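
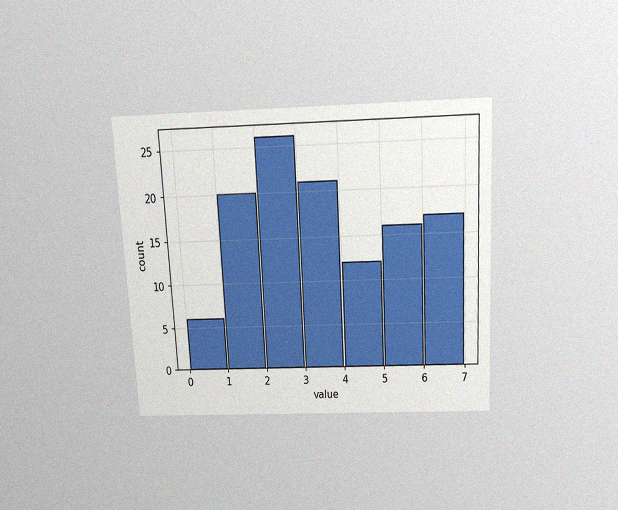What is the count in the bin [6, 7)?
17

The chart is tilted about 3° counter-clockwise and viewed slightly from above, with some photo noise. The [6, 7) bin has height 17.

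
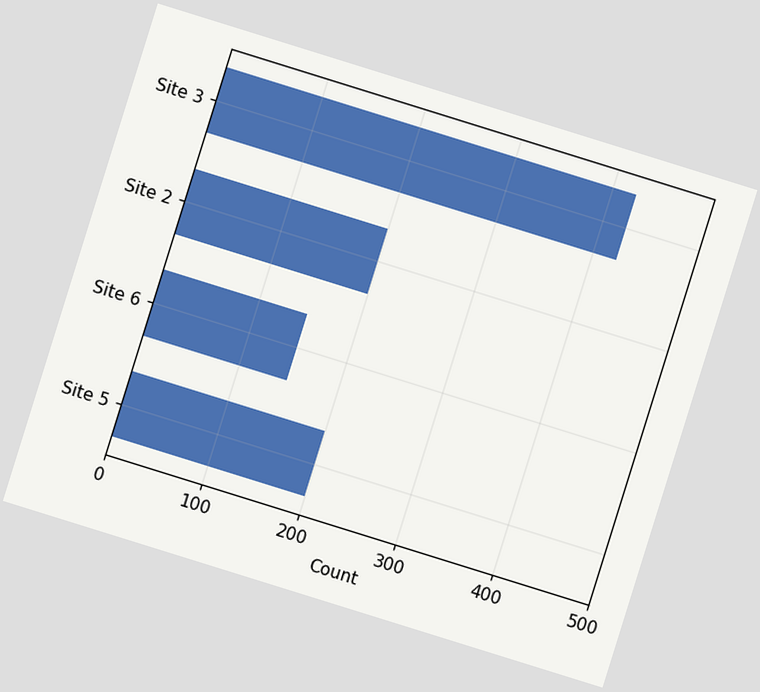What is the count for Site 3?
The chart is tilted about 17° clockwise. Reading along the chart's x-axis, the Site 3 bar reaches 425.

425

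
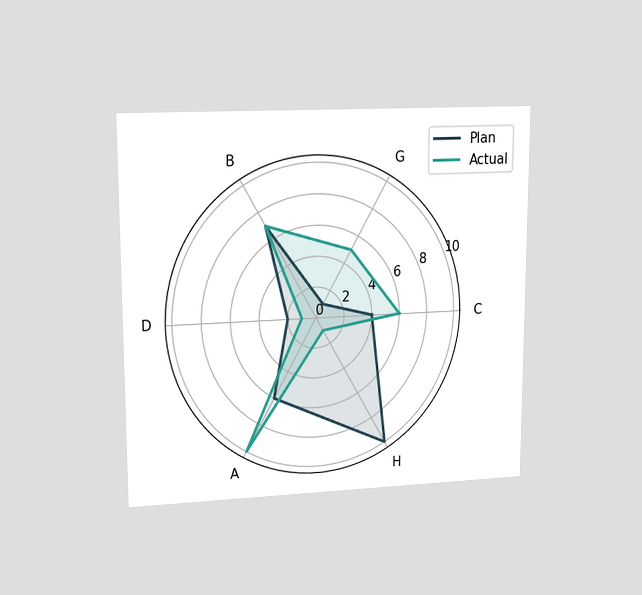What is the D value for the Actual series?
The chart is viewed at a slight angle. On the D axis, Actual reaches 1.

1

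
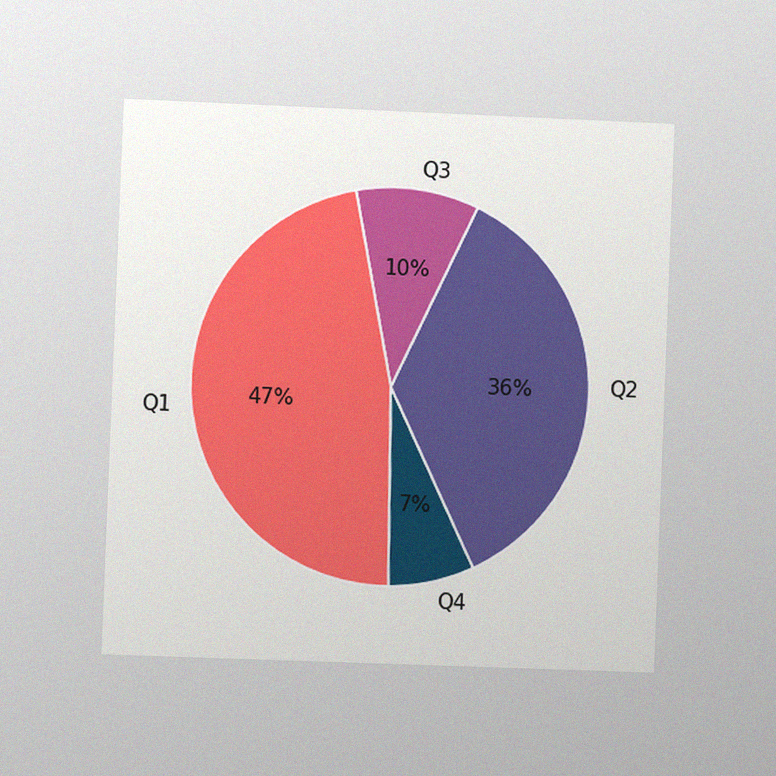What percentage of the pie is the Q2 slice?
36%

The chart is tilted about 2° clockwise and viewed slightly from the left, with some photo noise. The Q2 slice takes up 36% of the pie.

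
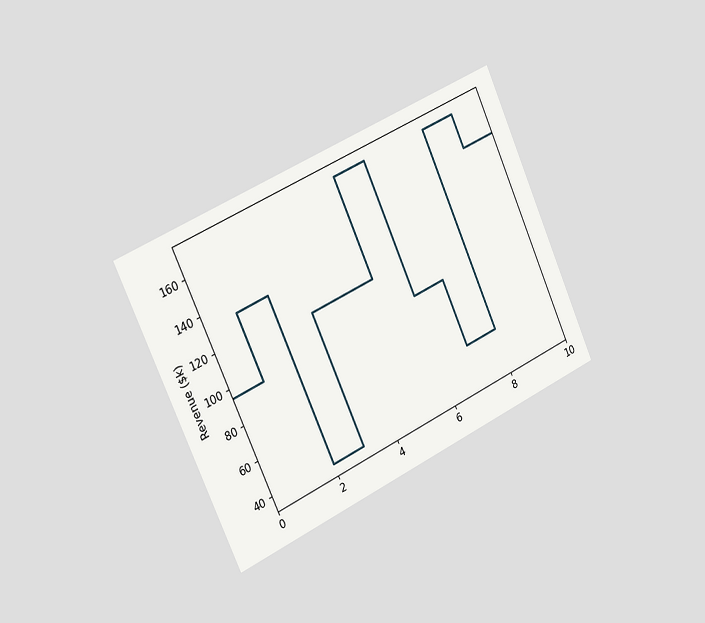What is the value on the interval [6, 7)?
$95k

The chart is tilted about 24° counter-clockwise and viewed slightly from the left. On [6, 7) the step sits at $95k.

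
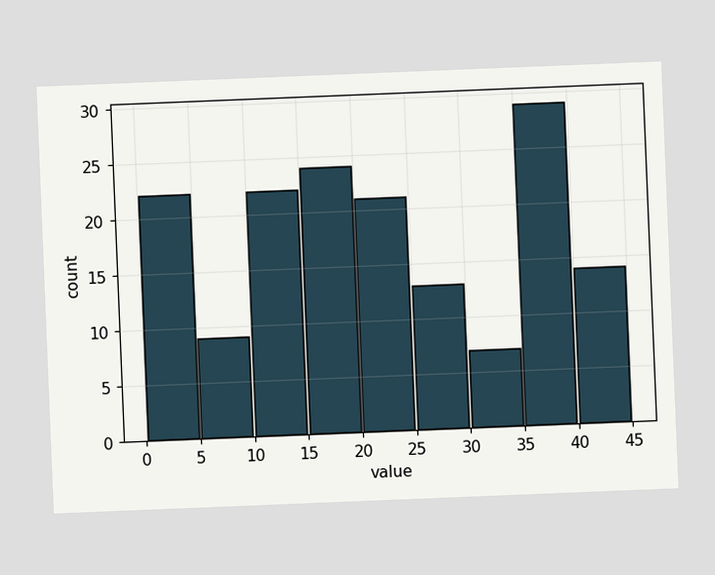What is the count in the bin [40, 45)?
The chart is tilted about 2° counter-clockwise. The [40, 45) bin has height 14.

14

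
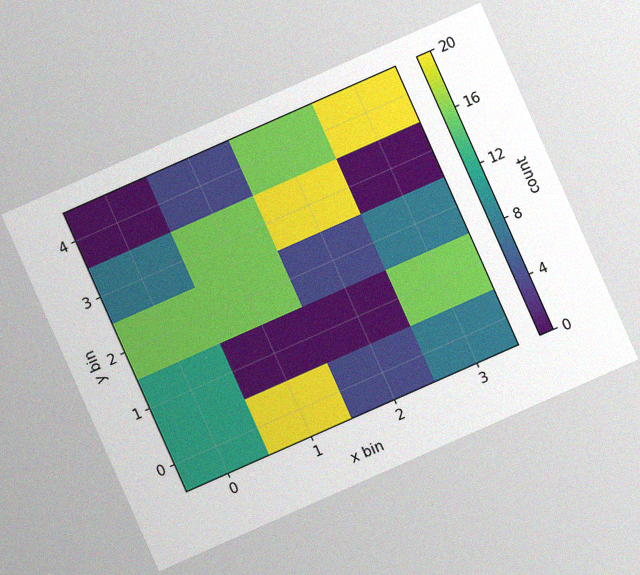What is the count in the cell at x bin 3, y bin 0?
The chart is tilted about 24° counter-clockwise, with some photo noise. Matching the cell (3, 0) against the colorbar gives 8.

8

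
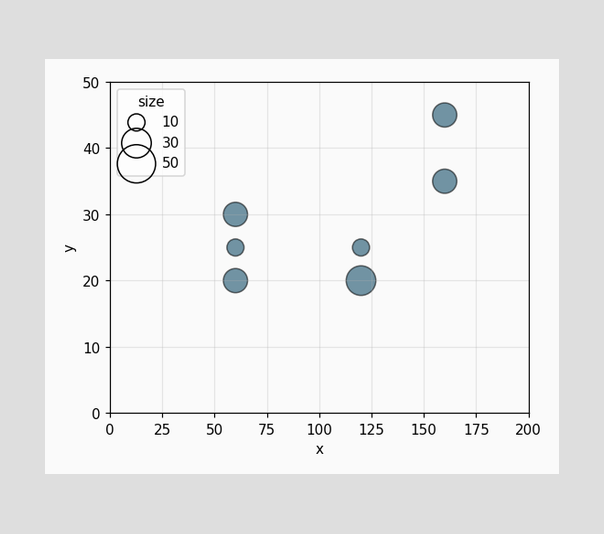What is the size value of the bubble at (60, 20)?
Matching the bubble at (60, 20) against the size legend gives 20.

20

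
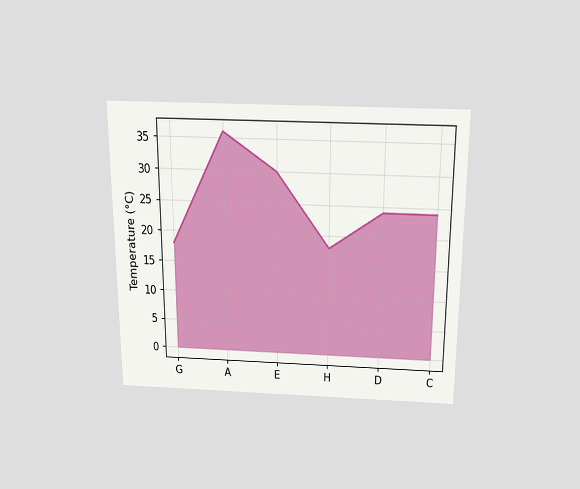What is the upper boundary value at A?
The chart is viewed slightly from above. At A the upper boundary is at 36°C.

36°C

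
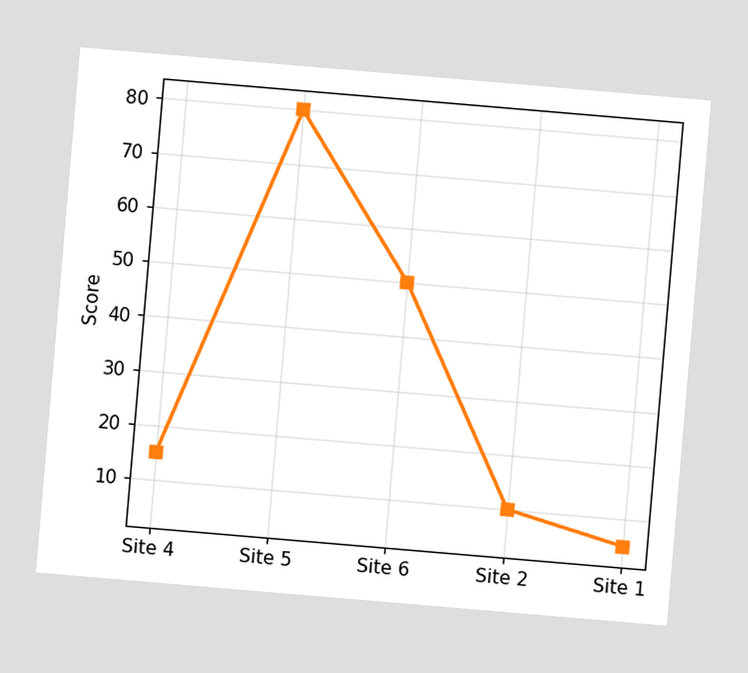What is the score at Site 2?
The chart is tilted about 5° clockwise. At Site 2, the line is at 10.

10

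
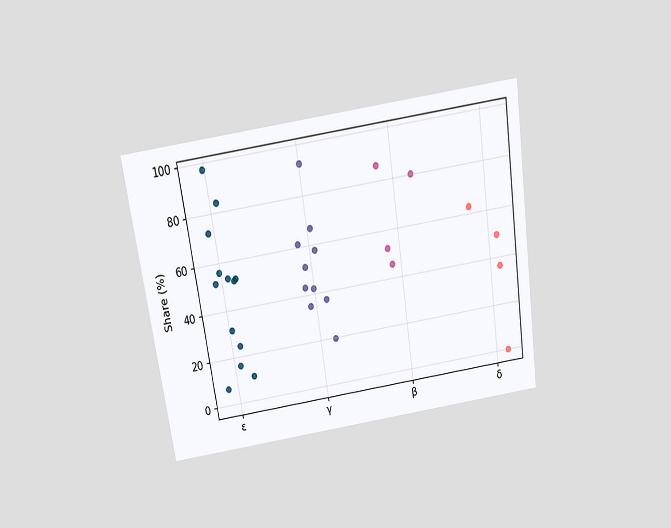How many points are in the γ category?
The chart is tilted about 9° counter-clockwise and viewed slightly from above. Counting the markers in the γ column gives 10.

10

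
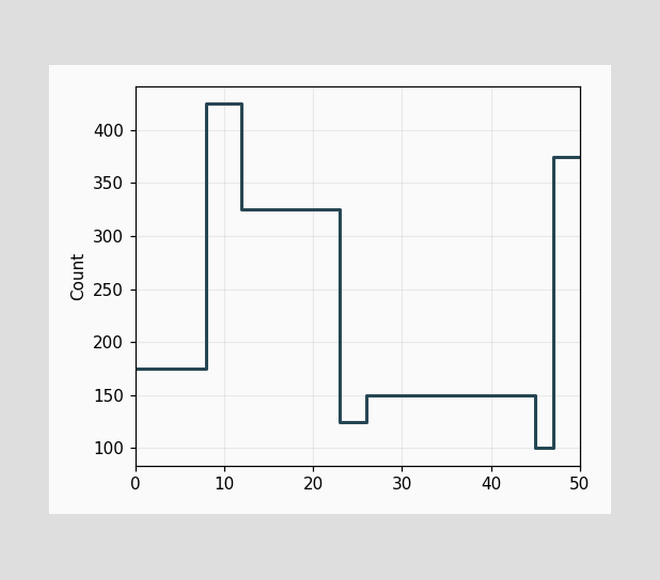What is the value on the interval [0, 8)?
175

On [0, 8) the step sits at 175.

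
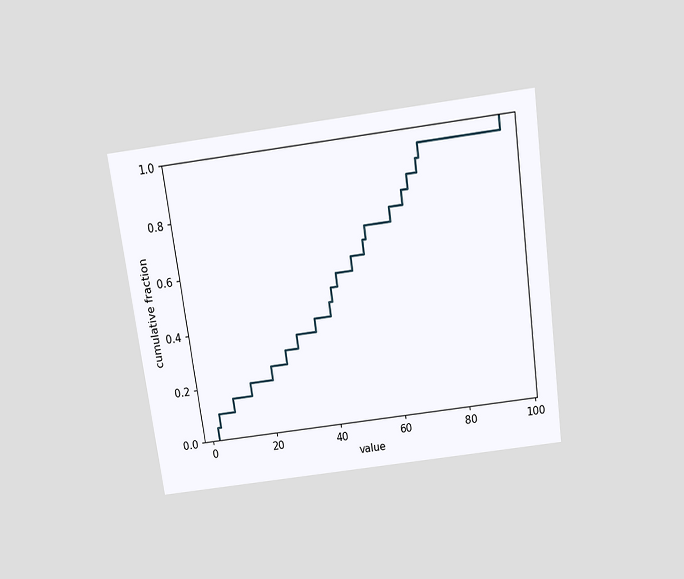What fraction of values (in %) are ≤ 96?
100%

The chart is tilted about 8° counter-clockwise and viewed slightly from above. At x=96 the ECDF step is at 100%.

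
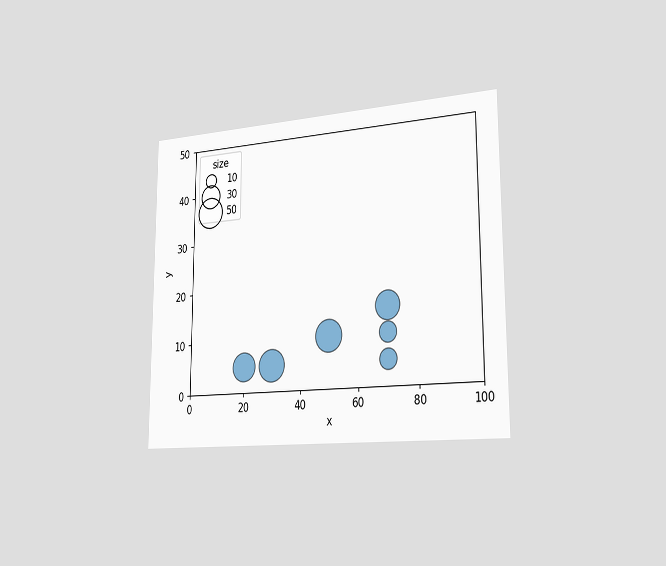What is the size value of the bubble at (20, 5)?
The chart is viewed slightly from the right. Matching the bubble at (20, 5) against the size legend gives 40.

40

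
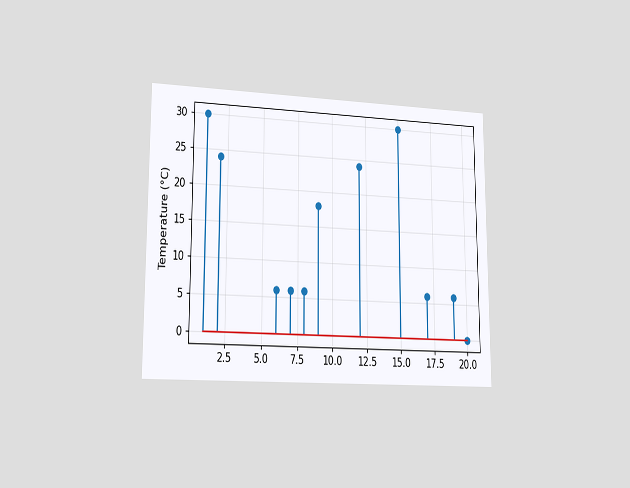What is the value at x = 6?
6°C

The chart is viewed slightly from the left. The stem at x=6 reaches 6°C.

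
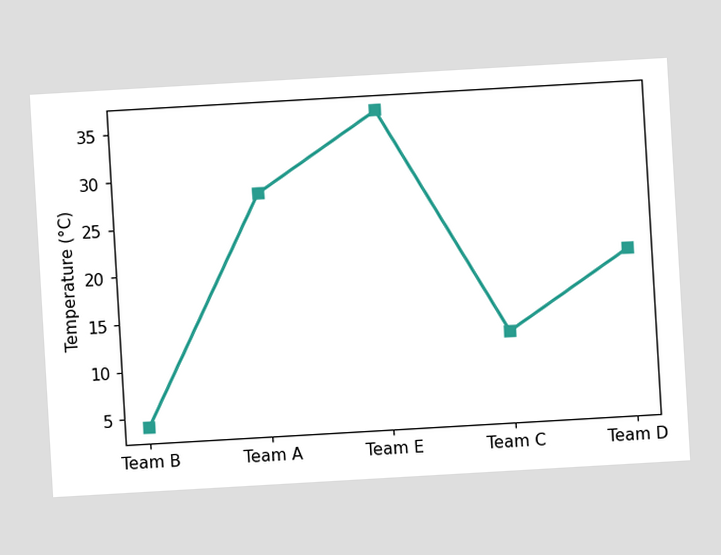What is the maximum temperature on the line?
The chart is tilted about 3° counter-clockwise. The highest point is at Team E, and reading across to the y-axis gives 36°C.

36°C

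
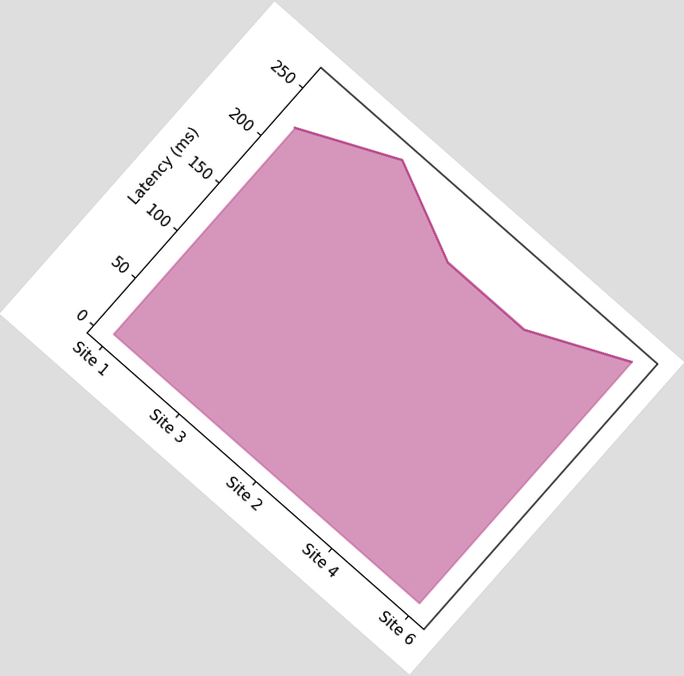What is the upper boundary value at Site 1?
The chart is tilted about 41° clockwise. At Site 1 the upper boundary is at 222ms.

222ms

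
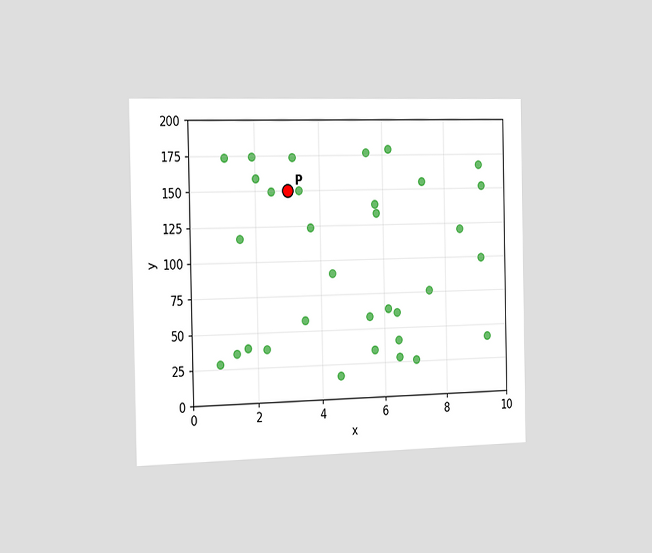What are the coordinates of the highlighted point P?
(3, 150)

The chart is viewed slightly from the left. Following the gridlines from P to each axis, P sits at (3, 150).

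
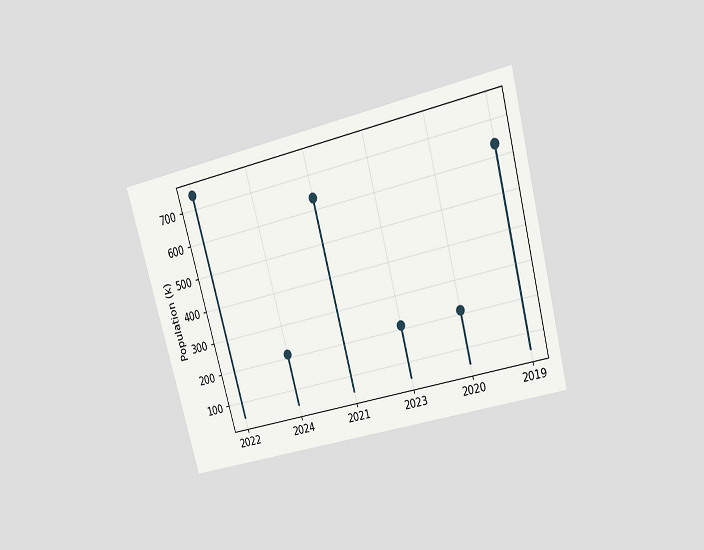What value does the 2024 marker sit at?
212k

The chart is tilted about 15° counter-clockwise and viewed slightly from above. The 2024 marker sits at 212k.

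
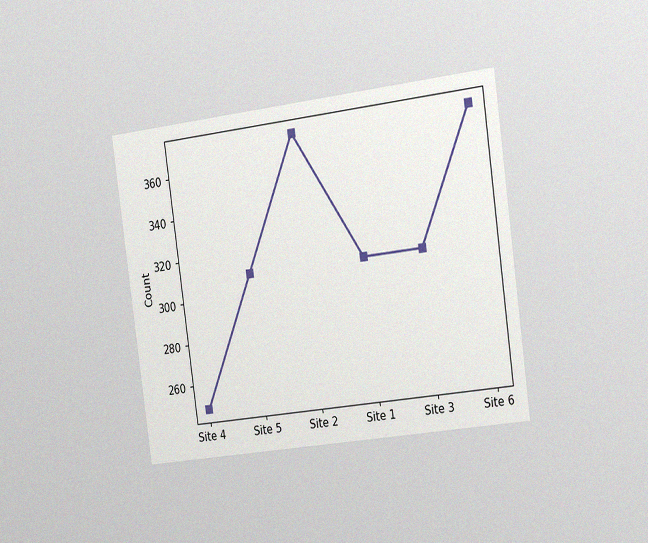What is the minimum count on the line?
The chart is tilted about 8° counter-clockwise and viewed slightly from the right, with some photo noise. The lowest point is at Site 4, and reading across to the y-axis gives 248.

248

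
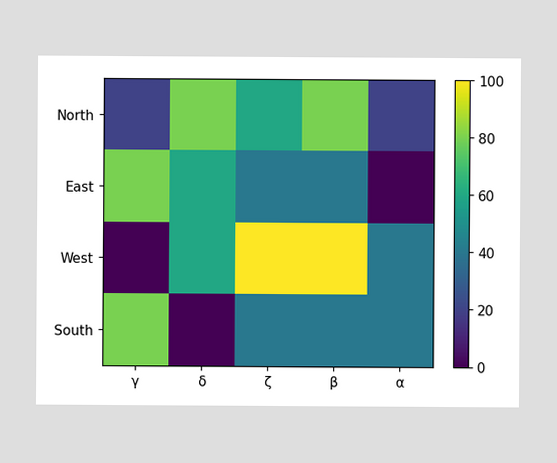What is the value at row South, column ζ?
Matching cell (South, ζ) against the colorbar gives 40.

40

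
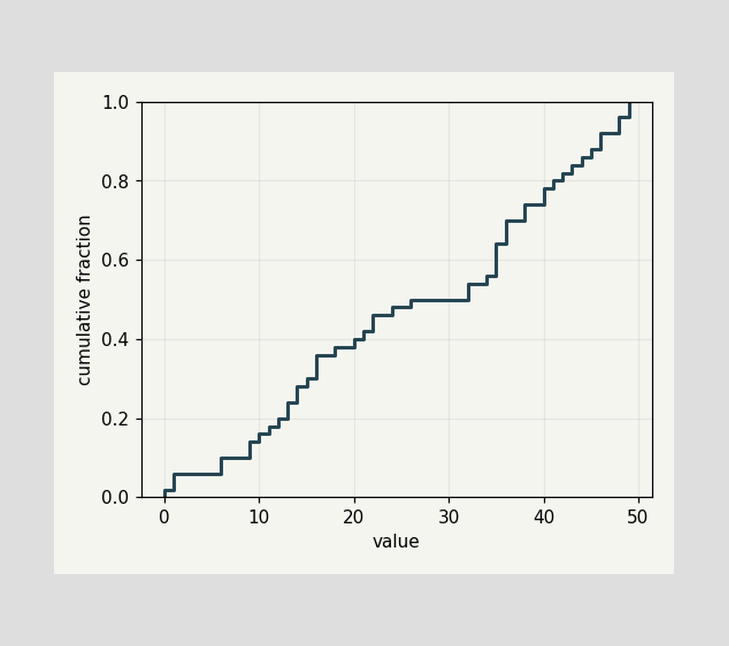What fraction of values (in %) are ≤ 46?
92%

At x=46 the ECDF step is at 92%.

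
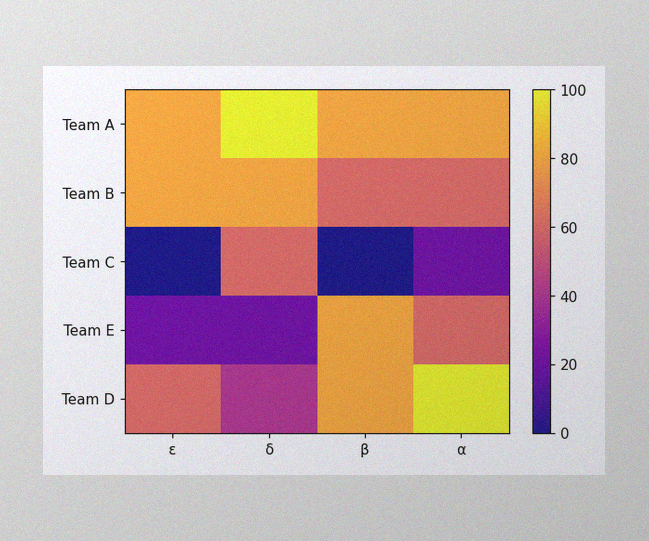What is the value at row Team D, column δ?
The image has some photo noise and uneven lighting. Matching cell (Team D, δ) against the colorbar gives 40.

40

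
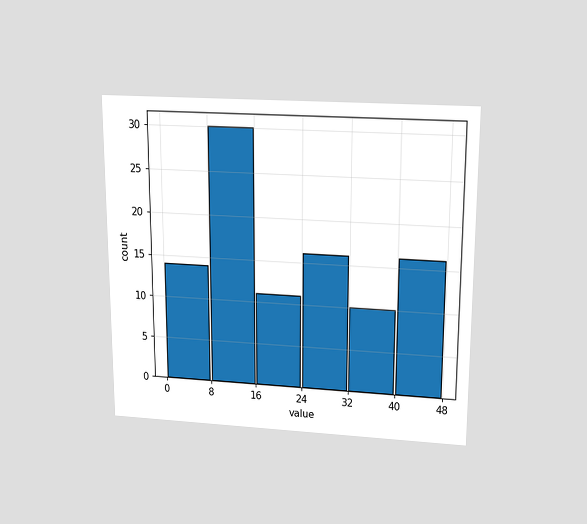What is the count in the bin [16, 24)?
The chart is viewed slightly from above. The [16, 24) bin has height 11.

11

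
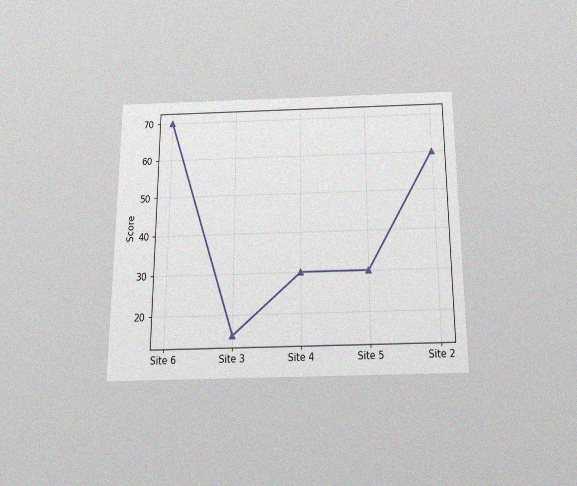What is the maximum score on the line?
The chart is viewed slightly from below, with some photo noise. The highest point is at Site 6, and reading across to the y-axis gives 70.

70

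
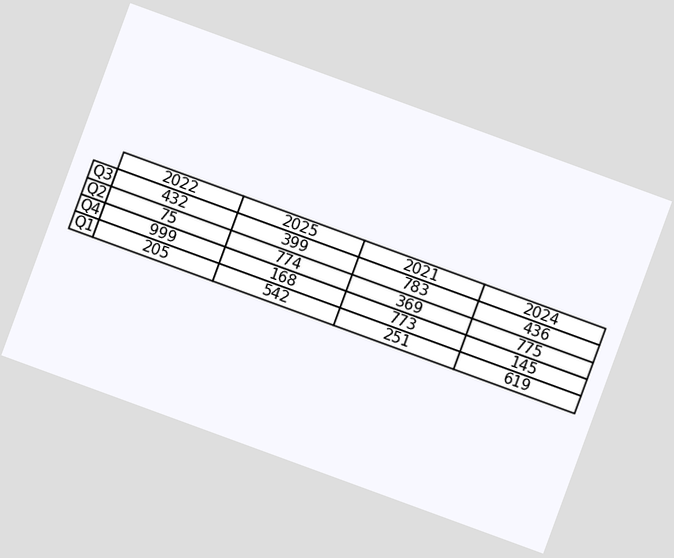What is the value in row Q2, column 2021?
The chart is tilted about 20° clockwise. The (Q2, 2021) cell reads 369.

369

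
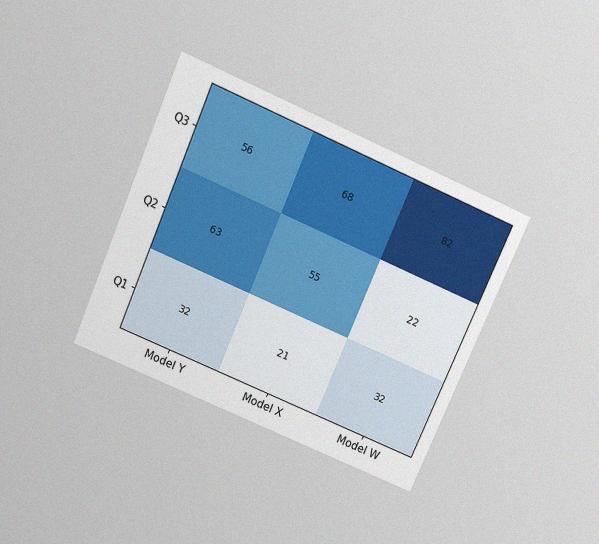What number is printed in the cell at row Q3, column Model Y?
56

The chart is tilted about 23° clockwise and viewed slightly from above, with some photo noise. The (Q3, Model Y) cell reads 56.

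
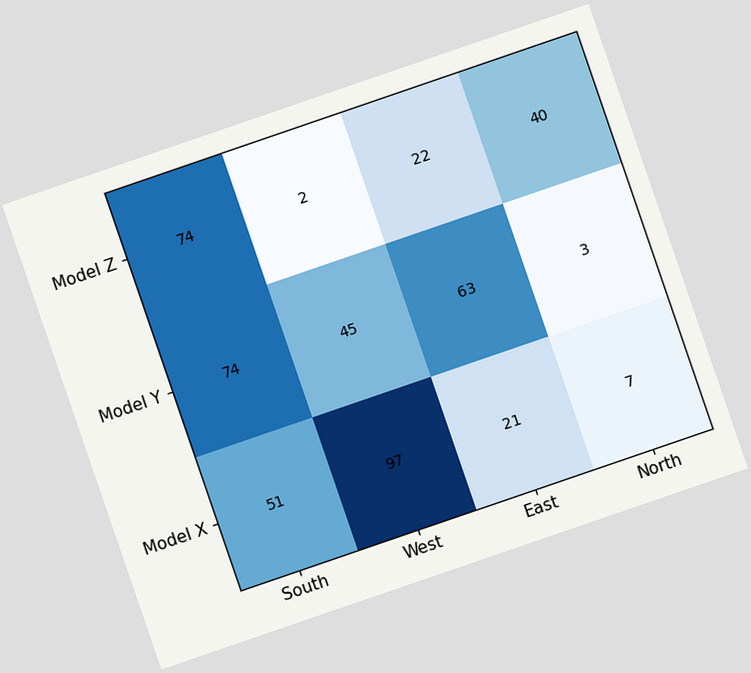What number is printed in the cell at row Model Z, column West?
The chart is tilted about 19° counter-clockwise. The (Model Z, West) cell reads 2.

2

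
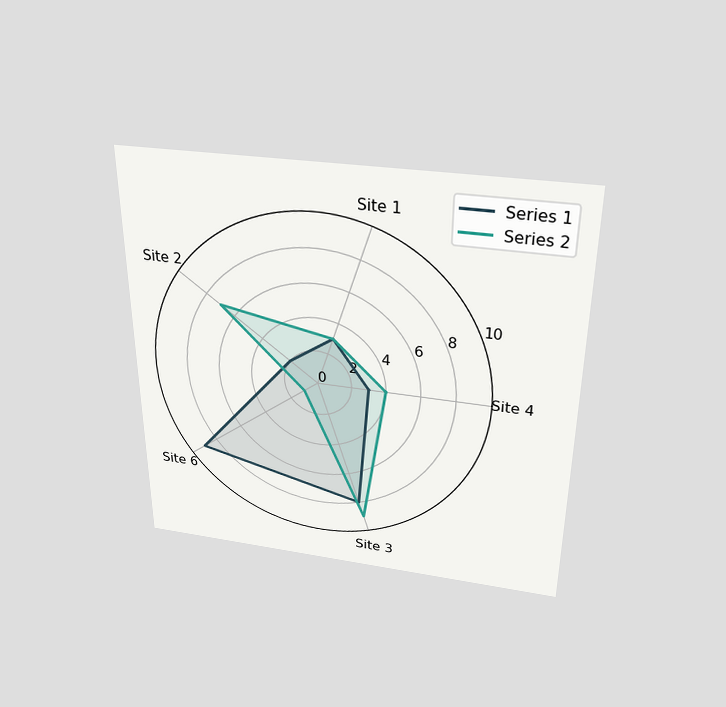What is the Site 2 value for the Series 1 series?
2

The chart is viewed slightly from above. On the Site 2 axis, Series 1 reaches 2.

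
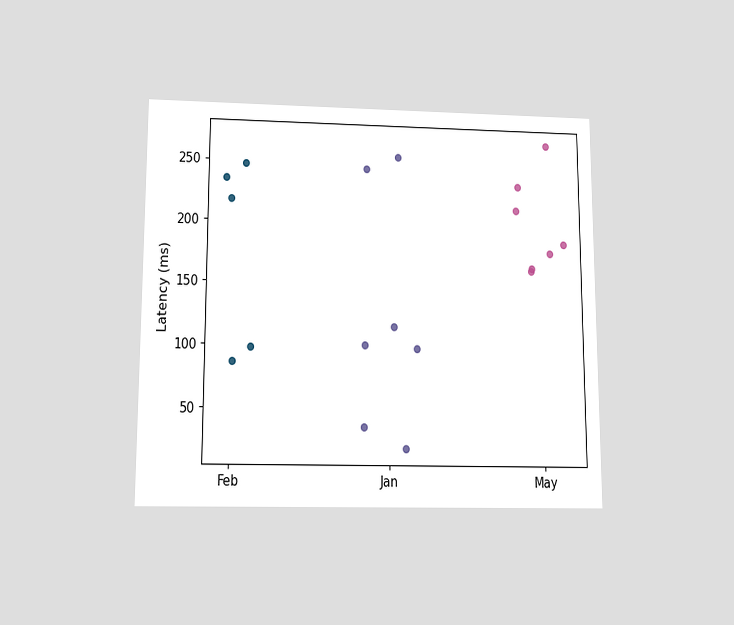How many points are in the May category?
The chart is viewed slightly from below. Counting the markers in the May column gives 7.

7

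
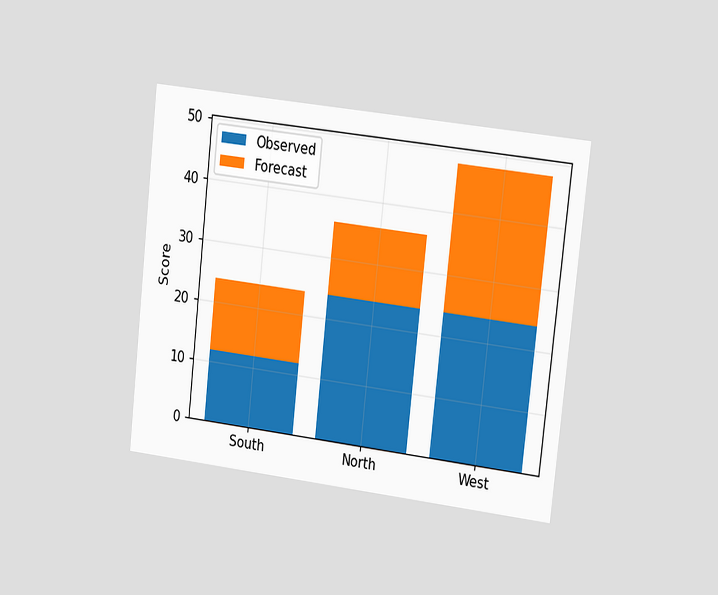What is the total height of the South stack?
24

The chart is tilted about 6° clockwise and viewed slightly from the right. The South stack's top reaches 24 on the y-axis.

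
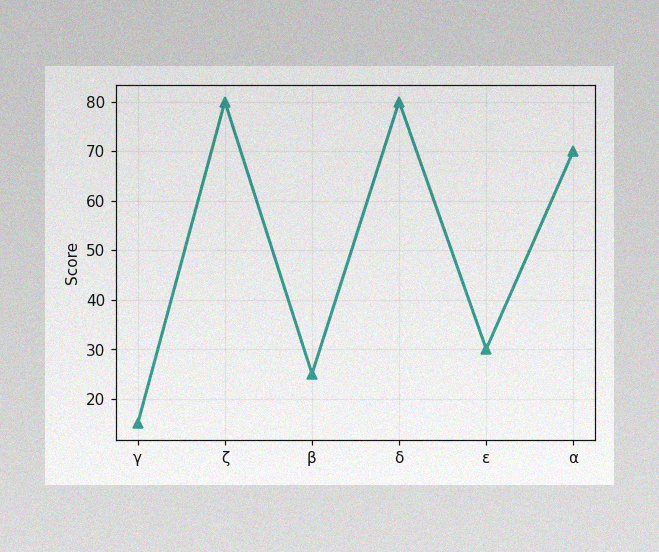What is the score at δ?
The image has some photo noise and uneven lighting. At δ, the line is at 80.

80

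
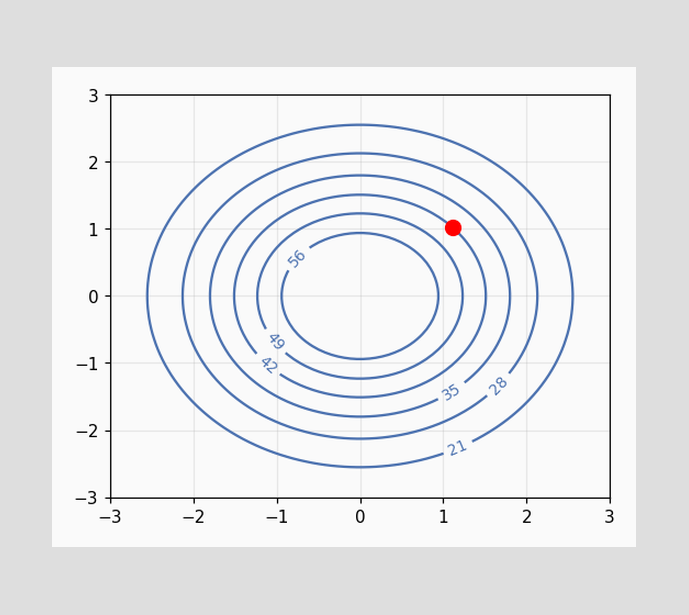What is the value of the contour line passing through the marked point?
The marked point sits on the contour labelled 42.

42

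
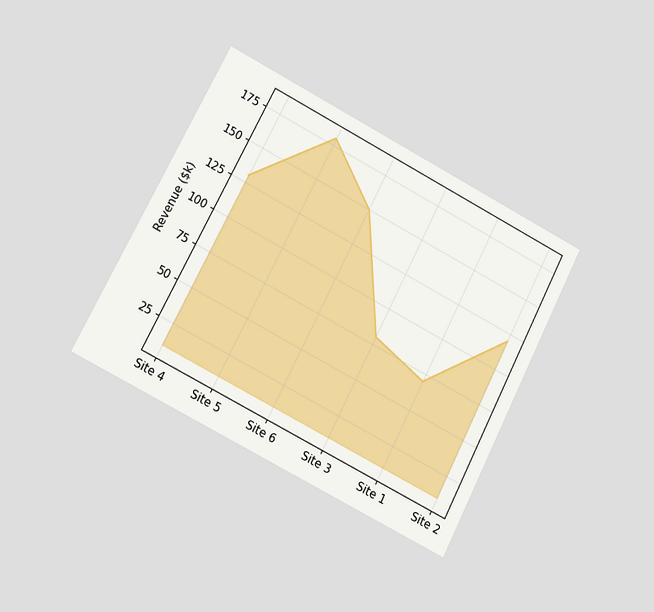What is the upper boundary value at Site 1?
The chart is tilted about 27° clockwise and viewed at a slight angle. At Site 1 the upper boundary is at $70k.

$70k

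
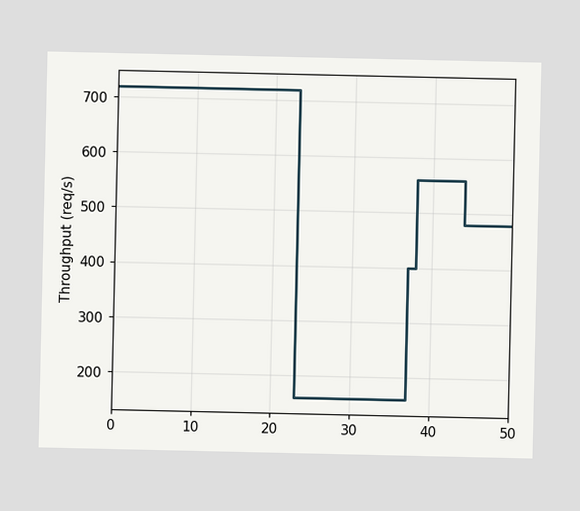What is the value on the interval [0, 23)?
On [0, 23) the step sits at 720req/s.

720req/s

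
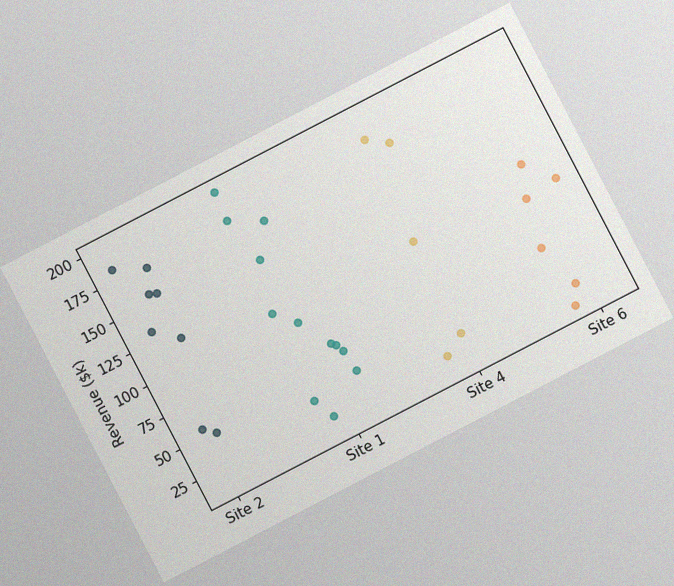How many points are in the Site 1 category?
The chart is tilted about 27° counter-clockwise, with some photo noise. Counting the markers in the Site 1 column gives 12.

12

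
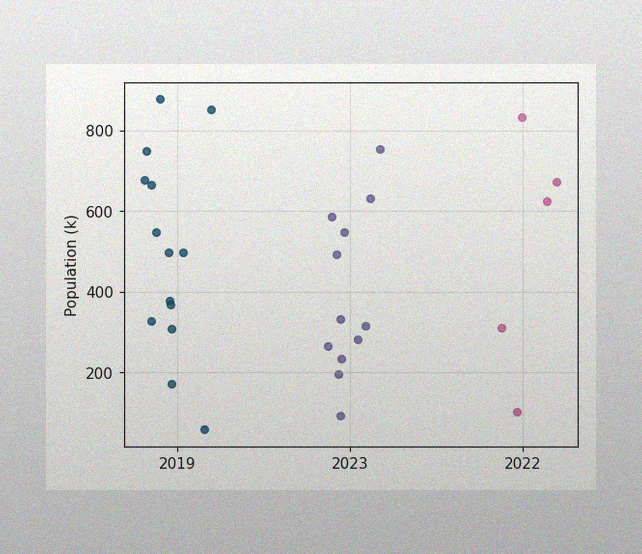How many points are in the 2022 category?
5

The image has some photo noise and uneven lighting. Counting the markers in the 2022 column gives 5.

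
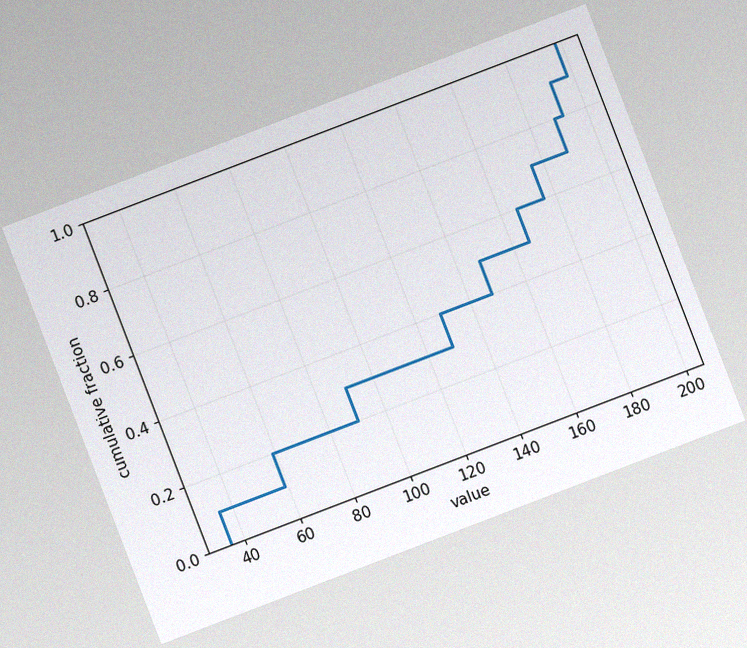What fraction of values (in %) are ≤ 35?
10%

The chart is tilted about 21° counter-clockwise, with some photo noise. At x=35 the ECDF step is at 10%.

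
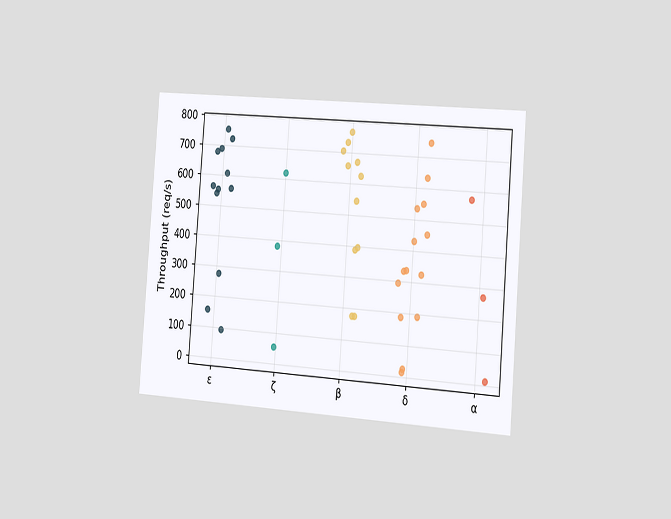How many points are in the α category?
The chart is tilted about 4° clockwise and viewed slightly from the right. Counting the markers in the α column gives 3.

3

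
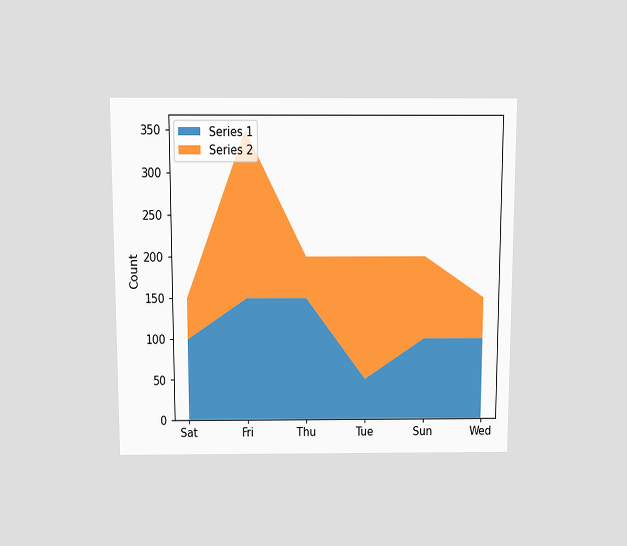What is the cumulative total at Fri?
The chart is viewed slightly from above. The stacked total at Fri reaches 350.

350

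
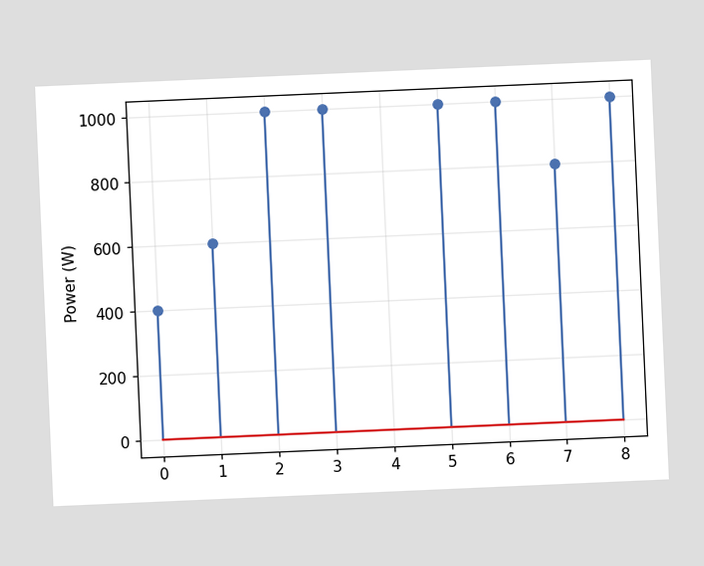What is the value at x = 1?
600W

The chart is tilted about 3° counter-clockwise. The stem at x=1 reaches 600W.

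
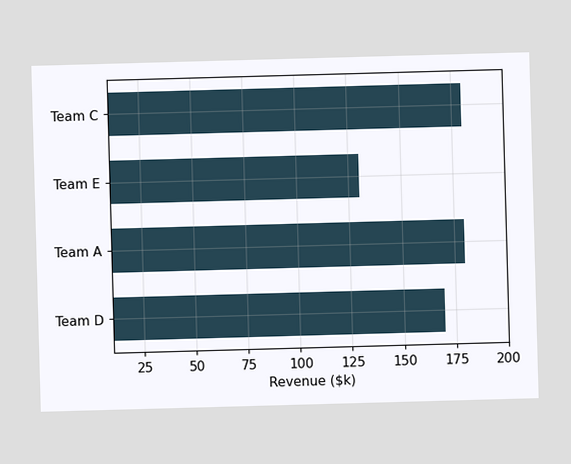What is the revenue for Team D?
Reading along the chart's x-axis, the Team D bar reaches $170k.

$170k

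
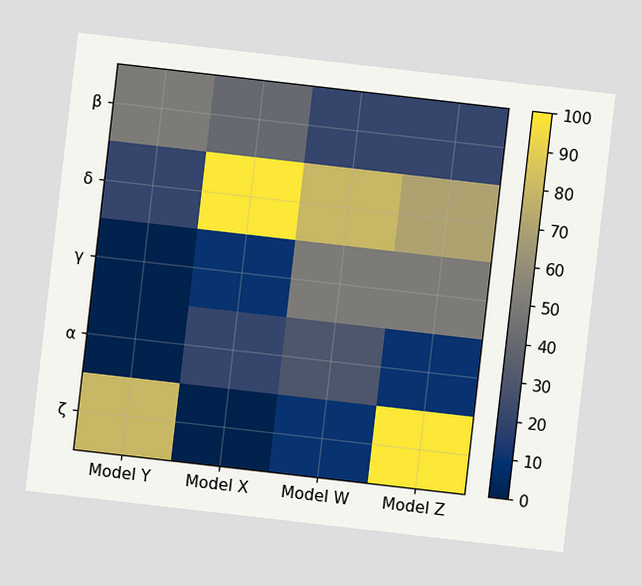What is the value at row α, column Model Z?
The chart is tilted about 7° clockwise. Matching cell (α, Model Z) against the colorbar gives 10.

10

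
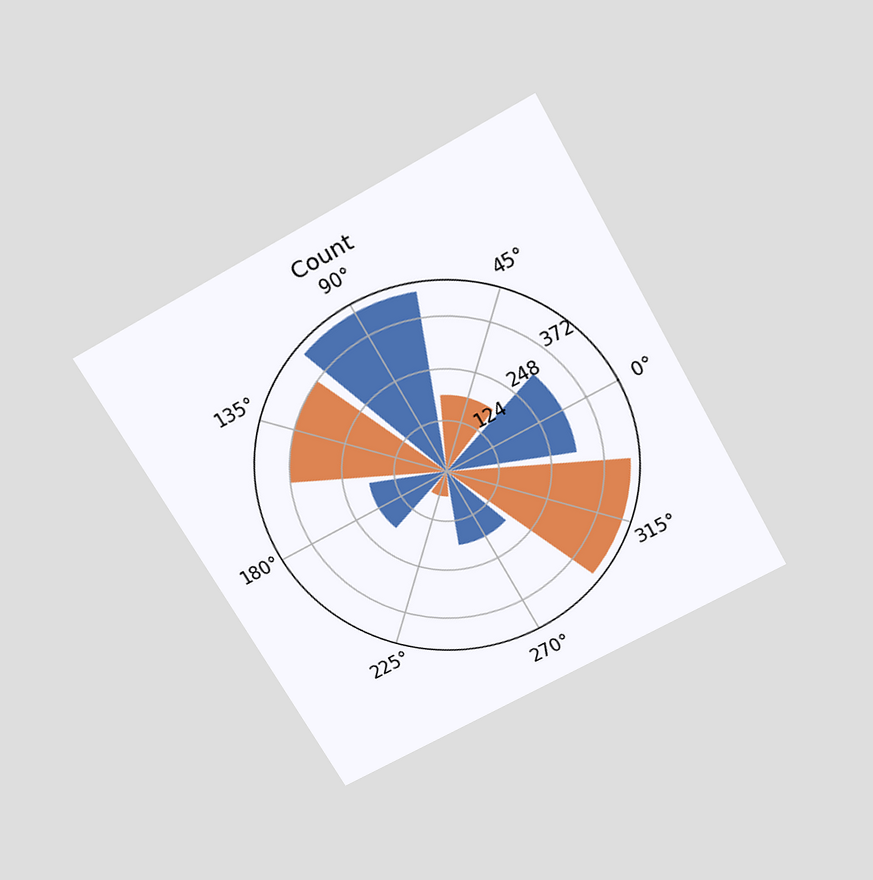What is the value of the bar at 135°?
372

The chart is tilted about 29° counter-clockwise and viewed slightly from above. The bar at 135° reaches 372 on the radial axis.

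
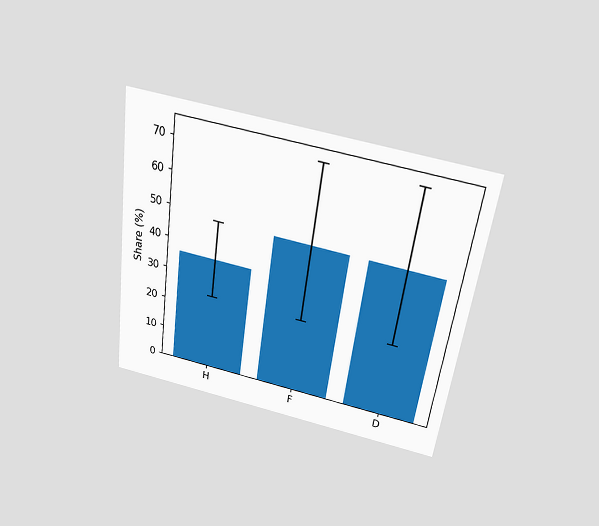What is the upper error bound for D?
72%

The chart is tilted about 8° clockwise and viewed slightly from above. The D bar's upper whisker reaches 72%.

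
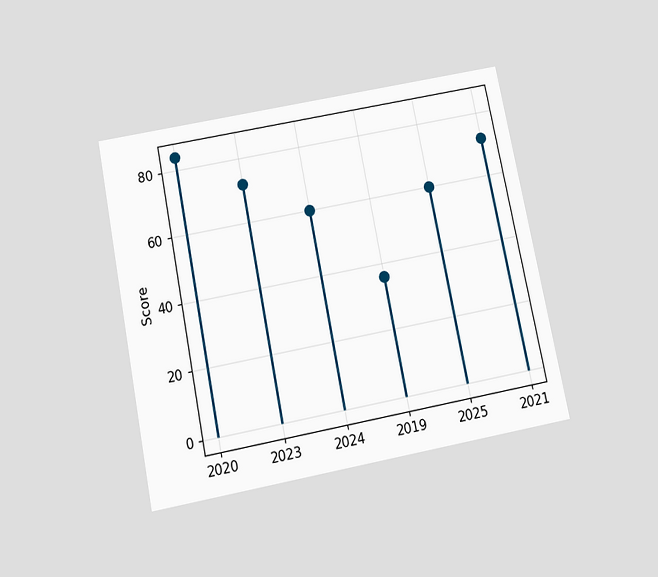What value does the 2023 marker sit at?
72

The chart is tilted about 11° counter-clockwise and viewed slightly from below. The 2023 marker sits at 72.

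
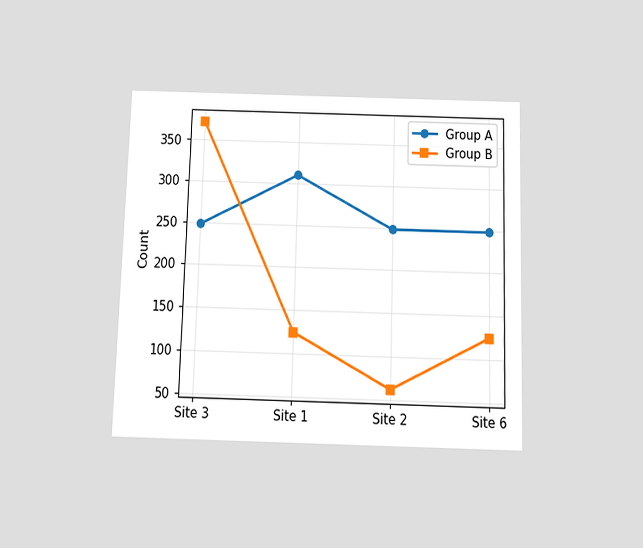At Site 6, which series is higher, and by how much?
Group A, by 124

The chart is viewed slightly from below. At Site 6, Group A sits above the other line by 124.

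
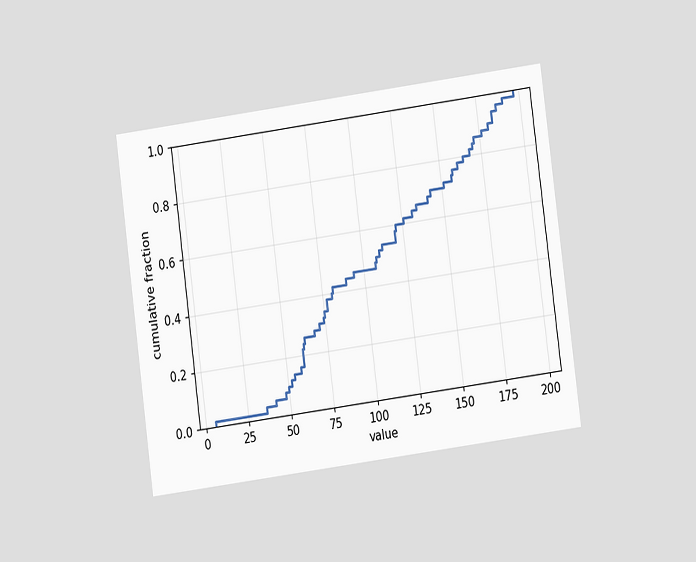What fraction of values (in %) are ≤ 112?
The chart is tilted about 8° counter-clockwise and viewed at a slight angle. At x=112 the ECDF step is at 54%.

54%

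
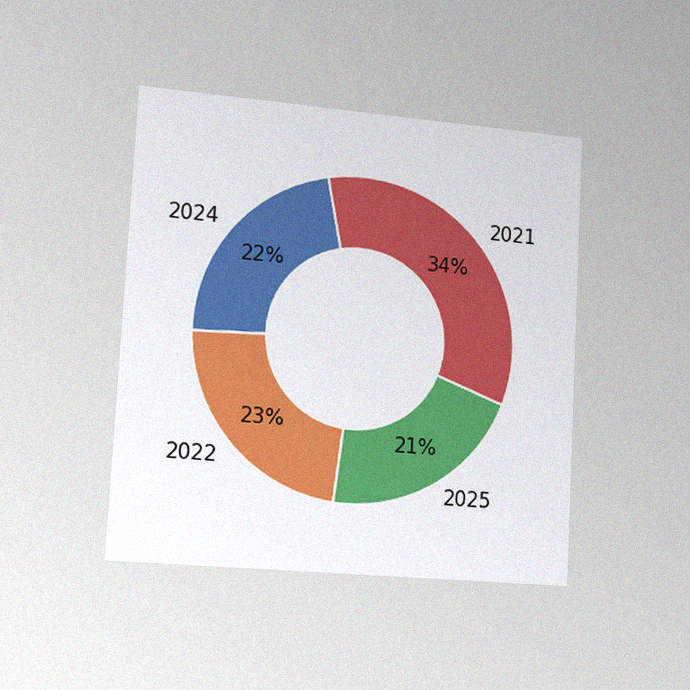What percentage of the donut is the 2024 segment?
22%

The chart is tilted about 3° clockwise and viewed slightly from the left, with some photo noise. The 2024 segment takes up 22% of the ring.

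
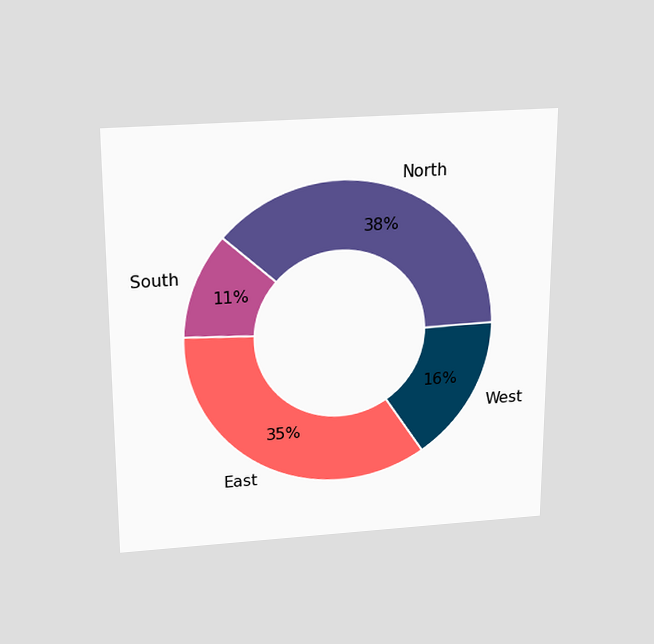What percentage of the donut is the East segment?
35%

The chart is viewed slightly from above. The East segment takes up 35% of the ring.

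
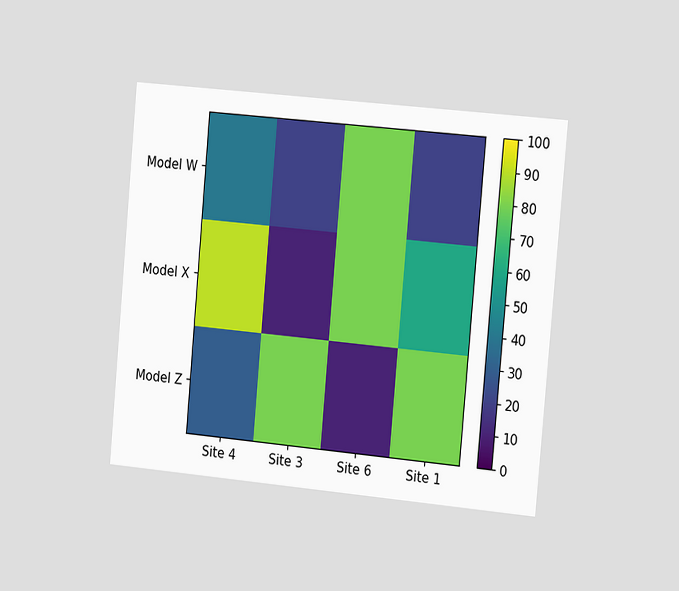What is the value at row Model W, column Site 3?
The chart is tilted about 5° clockwise and viewed slightly from the right. Matching cell (Model W, Site 3) against the colorbar gives 20.

20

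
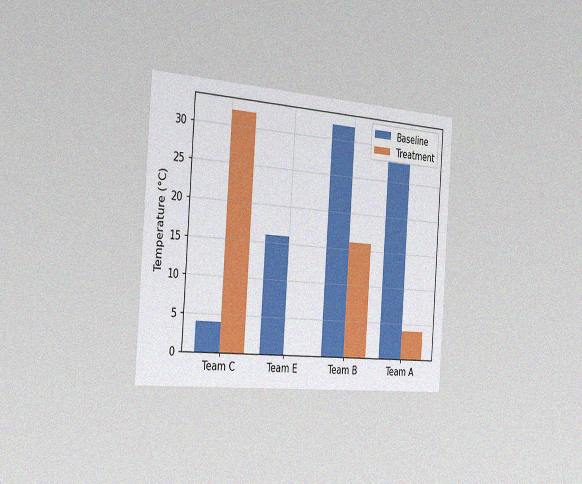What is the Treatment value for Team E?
0°C

The chart is tilted about 4° clockwise and viewed slightly from the left, with some photo noise. The Treatment bar at Team E reaches 0°C on the y-axis.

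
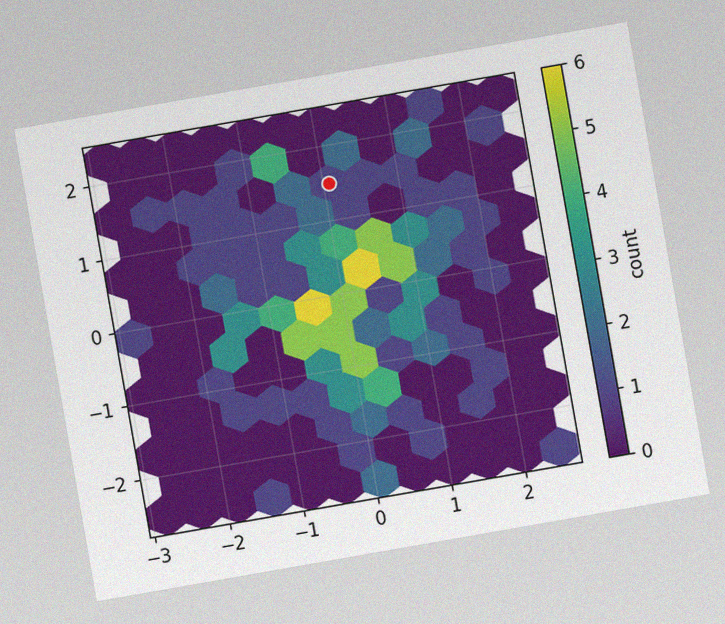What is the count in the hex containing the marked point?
The chart is tilted about 10° counter-clockwise, with some photo noise. The marked hex reads 1 on the colorbar.

1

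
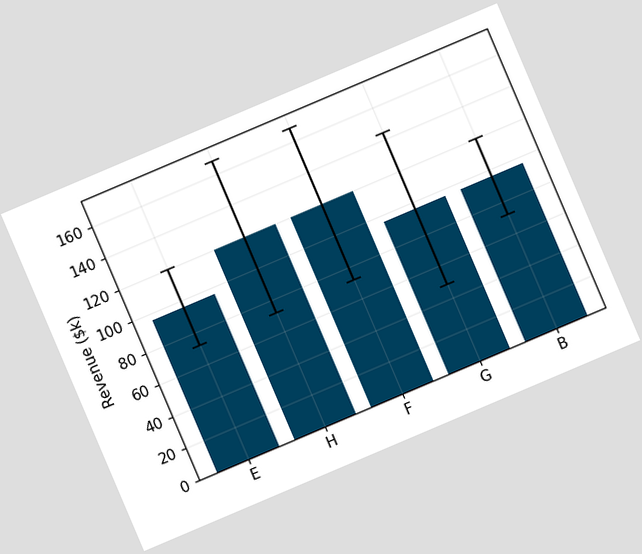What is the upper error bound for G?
The chart is tilted about 23° counter-clockwise. The G bar's upper whisker reaches $144k.

$144k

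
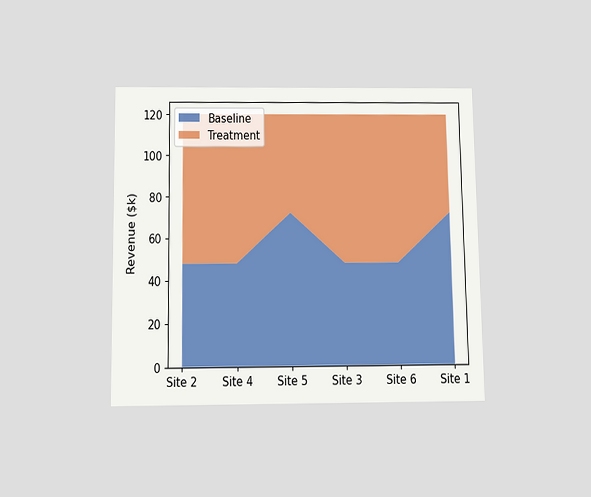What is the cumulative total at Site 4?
The chart is viewed slightly from below. The stacked total at Site 4 reaches $120k.

$120k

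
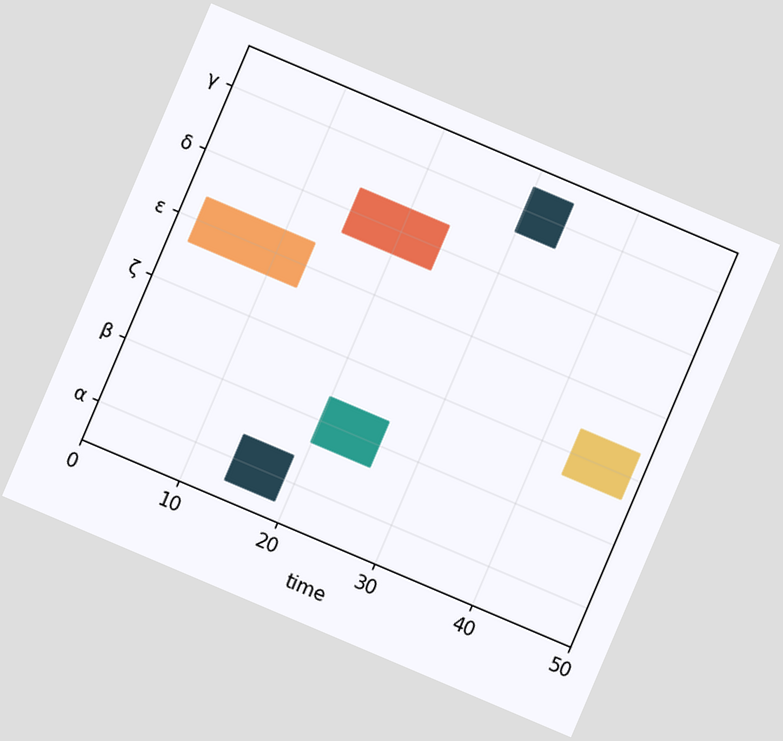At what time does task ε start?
The chart is tilted about 23° clockwise. The ε bar begins at t=2.

2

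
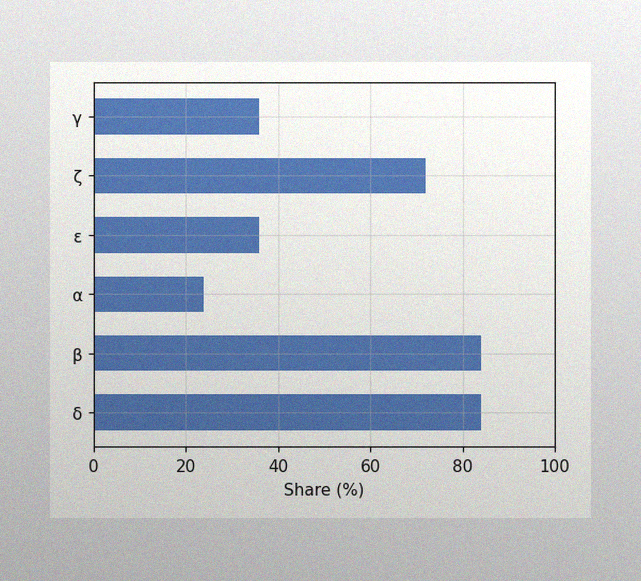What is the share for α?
24%

The image has some photo noise and uneven lighting. Reading along the chart's x-axis, the α bar reaches 24%.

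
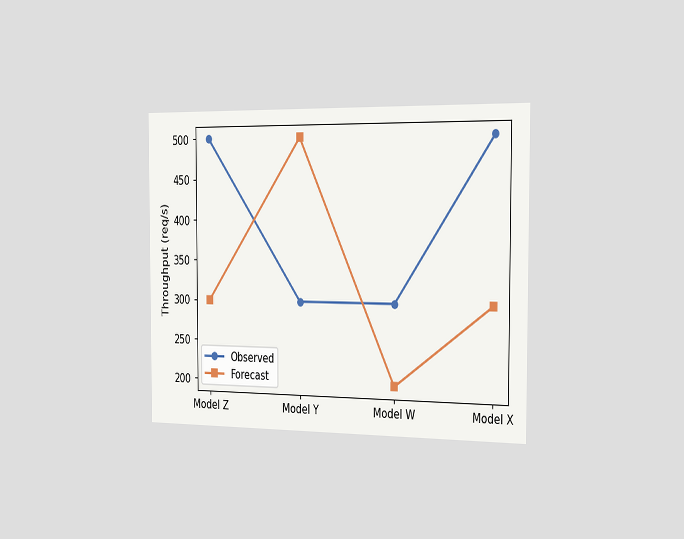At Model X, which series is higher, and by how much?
The chart is viewed slightly from the right. At Model X, Observed sits above the other line by 200req/s.

Observed, by 200req/s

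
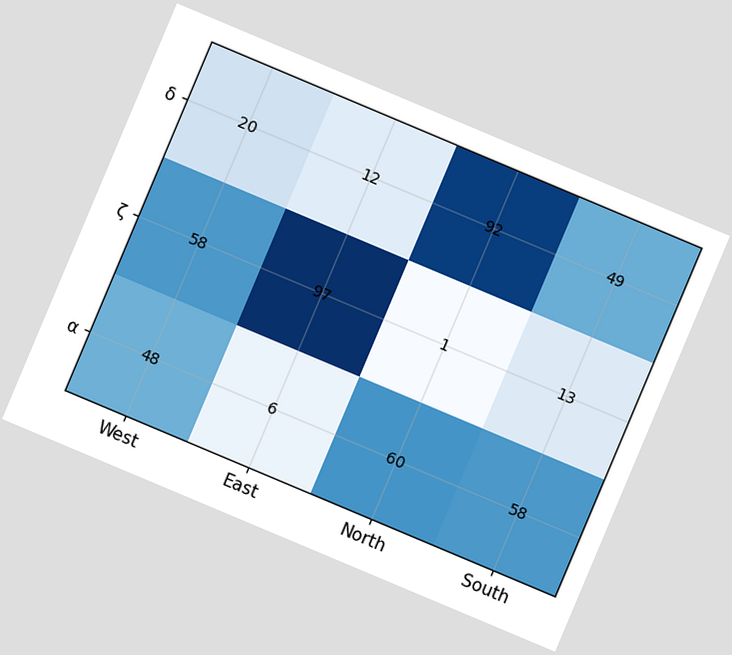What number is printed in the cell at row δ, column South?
The chart is tilted about 23° clockwise. The (δ, South) cell reads 49.

49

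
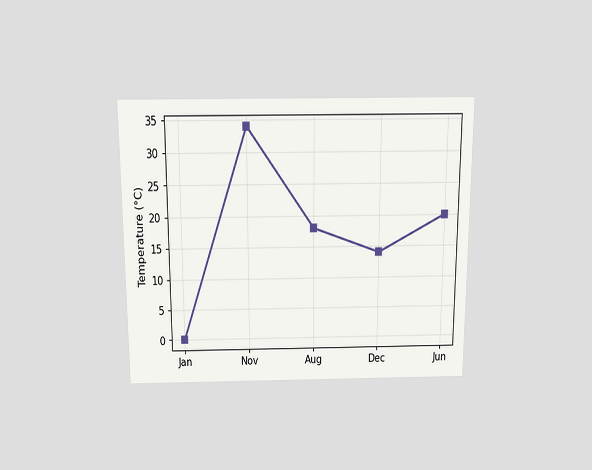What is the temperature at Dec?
14°C

The chart is viewed slightly from above. At Dec, the line is at 14°C.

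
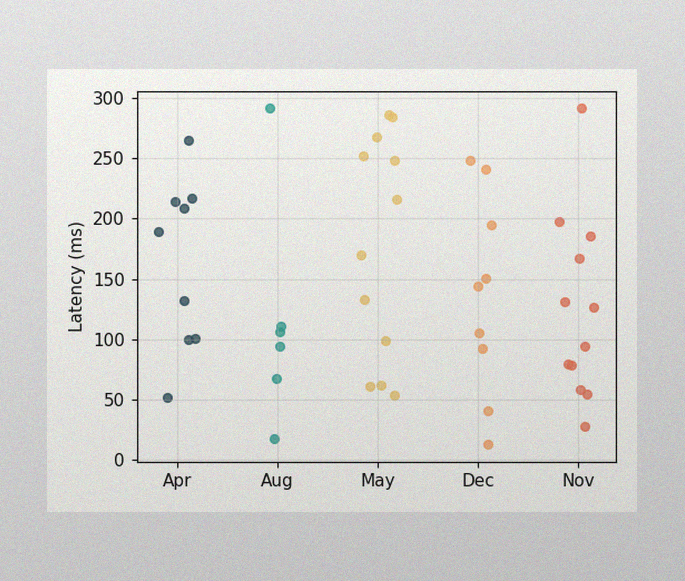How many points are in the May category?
12

The image has some photo noise and uneven lighting. Counting the markers in the May column gives 12.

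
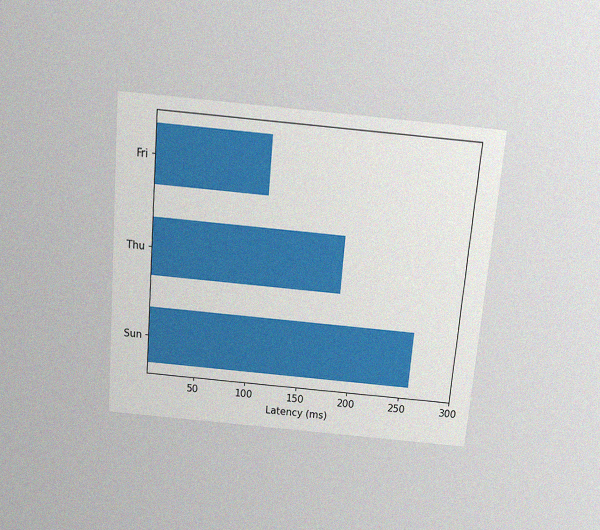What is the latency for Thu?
The chart is tilted about 5° clockwise and viewed slightly from above, with some photo noise. Reading along the chart's x-axis, the Thu bar reaches 185ms.

185ms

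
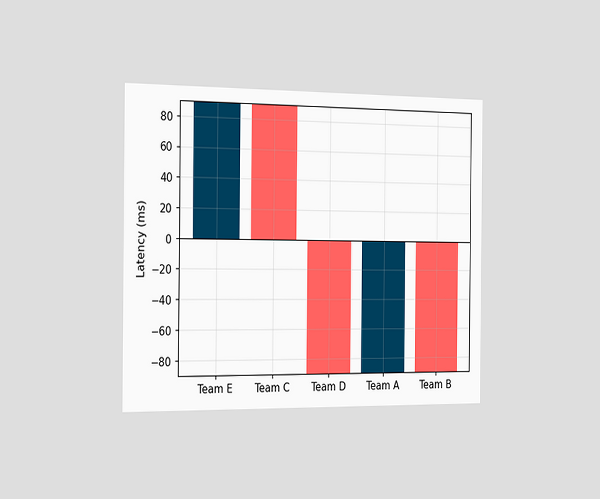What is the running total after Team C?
0ms

The chart is viewed slightly from the left. After Team C the running total reaches 0ms.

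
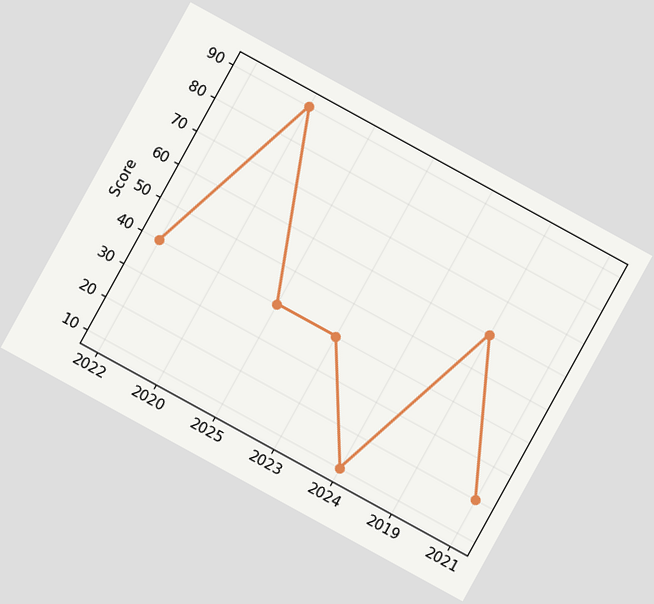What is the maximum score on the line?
90

The chart is tilted about 29° clockwise. The highest point is at 2020, and reading across to the y-axis gives 90.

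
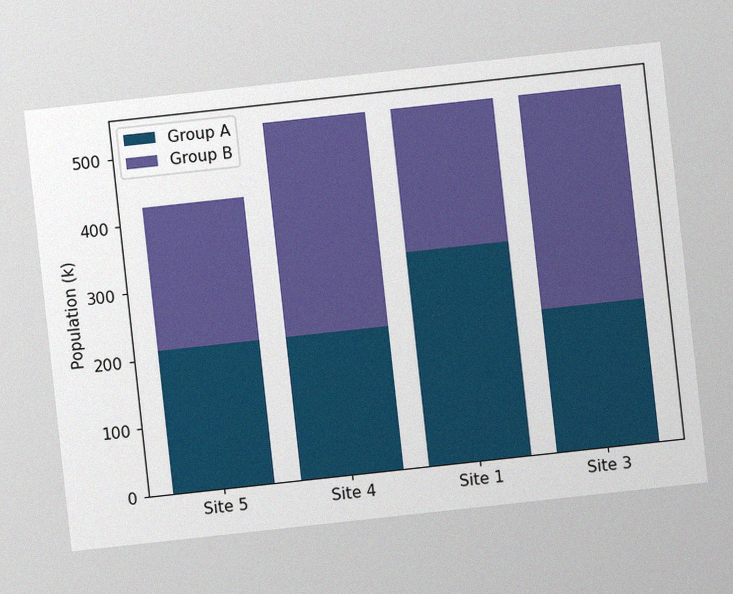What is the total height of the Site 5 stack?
424k

The chart is tilted about 6° counter-clockwise, with some photo noise. The Site 5 stack's top reaches 424k on the y-axis.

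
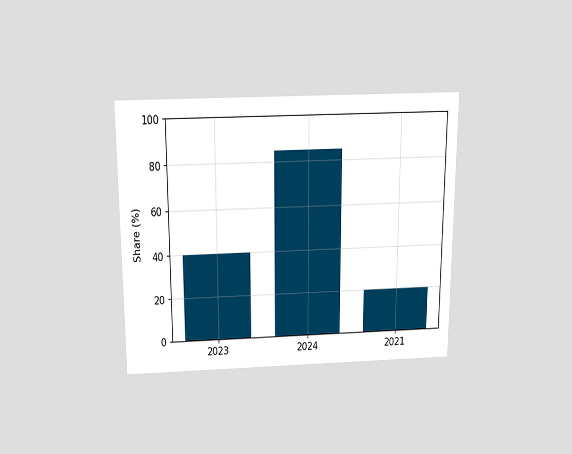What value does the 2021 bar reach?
The chart is viewed slightly from above. Reading along the chart's y-axis, the 2021 bar reaches 20%.

20%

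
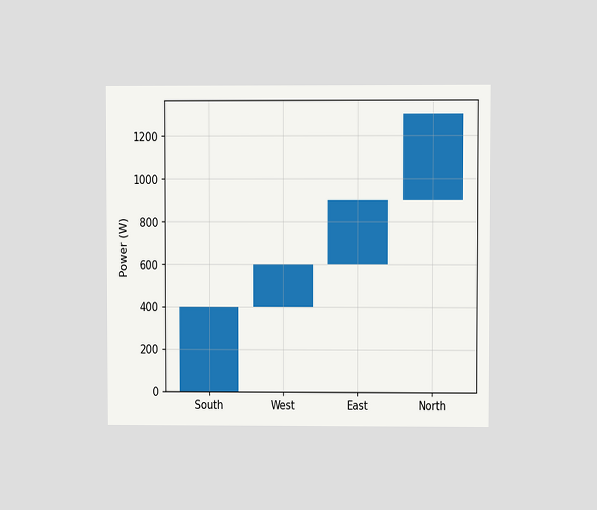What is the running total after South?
The chart is viewed at a slight angle. After South the running total reaches 400W.

400W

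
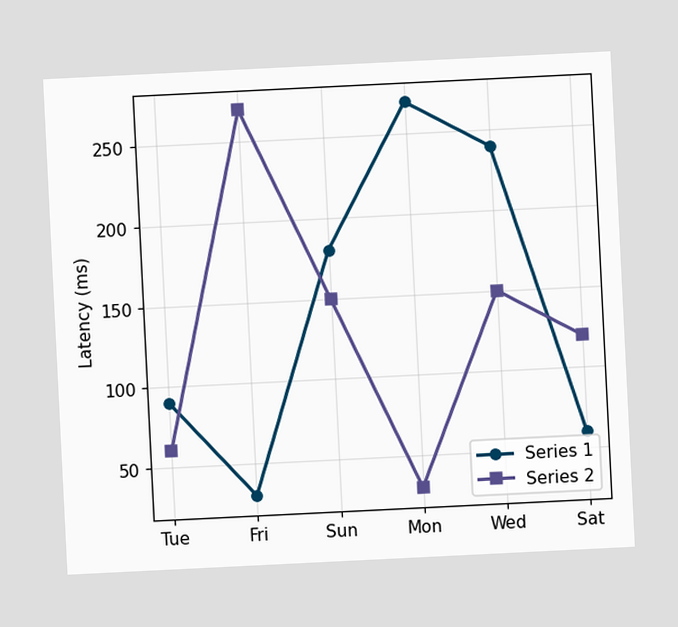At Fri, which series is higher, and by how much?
The chart is tilted about 3° counter-clockwise. At Fri, Series 2 sits above the other line by 240ms.

Series 2, by 240ms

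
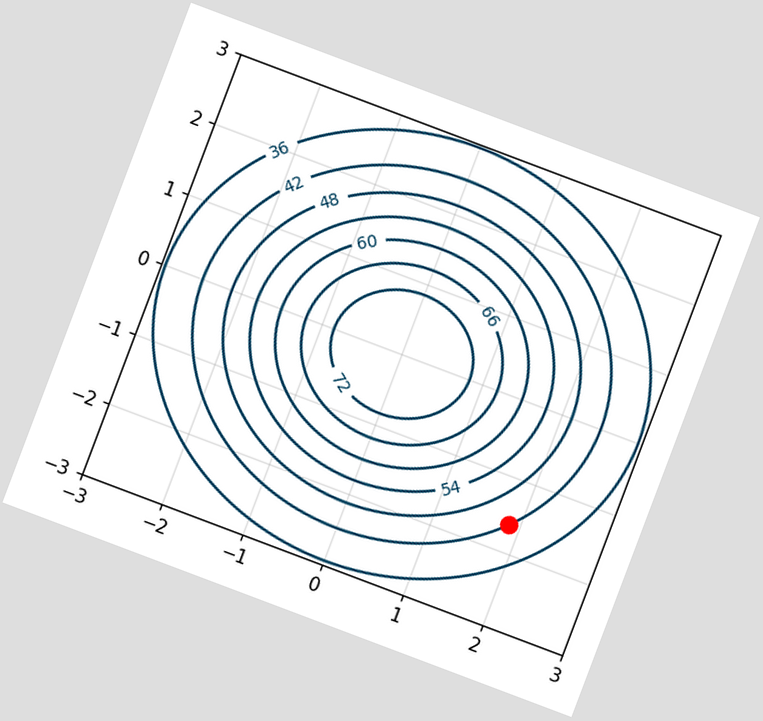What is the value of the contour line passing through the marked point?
42

The chart is tilted about 21° clockwise. The marked point sits on the contour labelled 42.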